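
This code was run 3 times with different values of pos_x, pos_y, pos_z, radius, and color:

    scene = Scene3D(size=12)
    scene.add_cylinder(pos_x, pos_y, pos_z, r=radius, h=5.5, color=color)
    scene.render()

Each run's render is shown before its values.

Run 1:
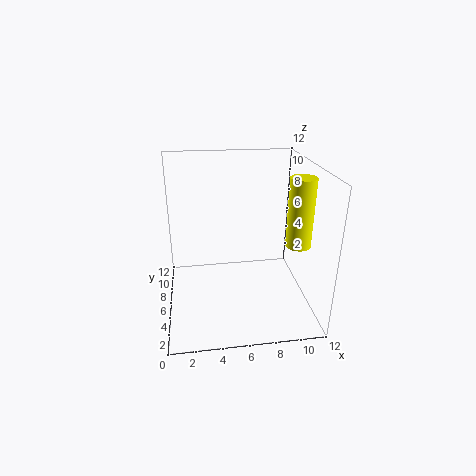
pos_x = 10.5, pos_y = 4, pos_z = 6, radius = 1, color = 'yellow'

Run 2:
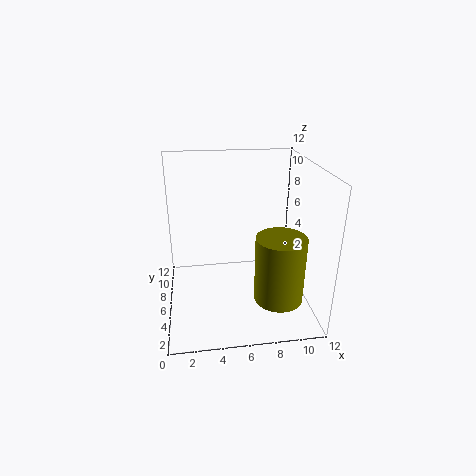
pos_x = 9, pos_y = 3.5, pos_z = 1.5, radius = 2, color = 'olive'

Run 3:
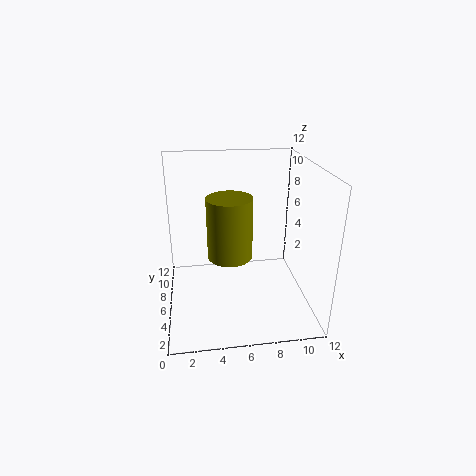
pos_x = 5.5, pos_y = 7.5, pos_z = 3.5, radius = 2, color = 'olive'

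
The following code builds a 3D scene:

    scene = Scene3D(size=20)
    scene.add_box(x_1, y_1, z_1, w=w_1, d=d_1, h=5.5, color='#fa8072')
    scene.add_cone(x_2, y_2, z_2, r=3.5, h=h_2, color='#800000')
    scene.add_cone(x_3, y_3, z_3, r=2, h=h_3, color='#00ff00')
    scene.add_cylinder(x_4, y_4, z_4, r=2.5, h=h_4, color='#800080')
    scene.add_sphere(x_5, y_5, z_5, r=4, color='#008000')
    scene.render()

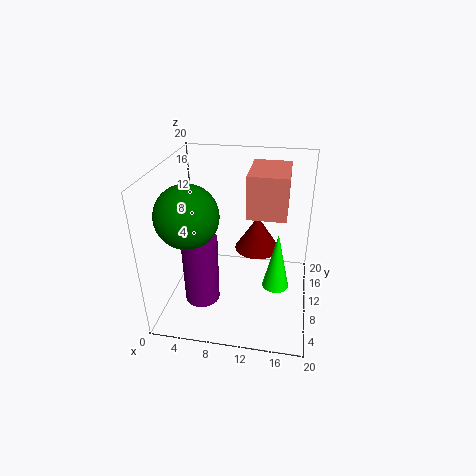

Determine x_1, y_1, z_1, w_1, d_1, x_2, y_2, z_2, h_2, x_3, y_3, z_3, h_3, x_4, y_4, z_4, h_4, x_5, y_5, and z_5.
x_1 = 11.5
y_1 = 7
z_1 = 14.5
w_1 = 5
d_1 = 7
x_2 = 12
y_2 = 16
z_2 = 5
h_2 = 5.5
x_3 = 15.5
y_3 = 12
z_3 = 1
h_3 = 9
x_4 = 5
y_4 = 8
z_4 = 0.5
h_4 = 10
x_5 = 4.5
y_5 = 5.5
z_5 = 15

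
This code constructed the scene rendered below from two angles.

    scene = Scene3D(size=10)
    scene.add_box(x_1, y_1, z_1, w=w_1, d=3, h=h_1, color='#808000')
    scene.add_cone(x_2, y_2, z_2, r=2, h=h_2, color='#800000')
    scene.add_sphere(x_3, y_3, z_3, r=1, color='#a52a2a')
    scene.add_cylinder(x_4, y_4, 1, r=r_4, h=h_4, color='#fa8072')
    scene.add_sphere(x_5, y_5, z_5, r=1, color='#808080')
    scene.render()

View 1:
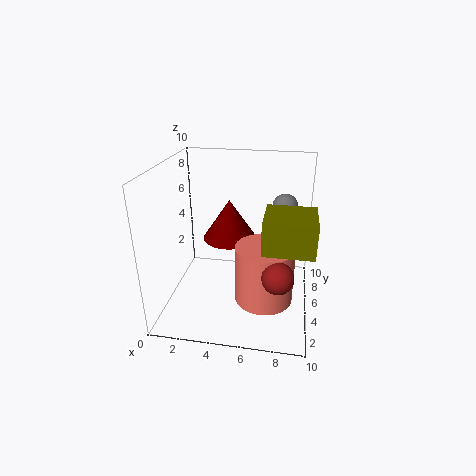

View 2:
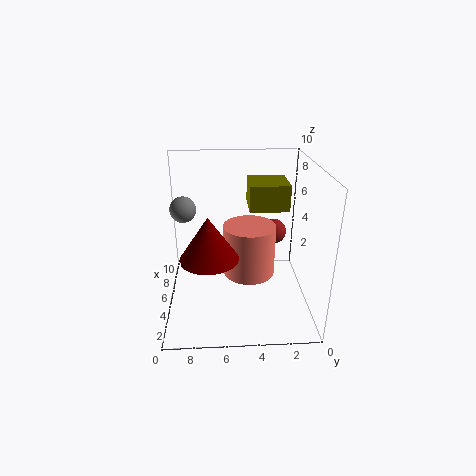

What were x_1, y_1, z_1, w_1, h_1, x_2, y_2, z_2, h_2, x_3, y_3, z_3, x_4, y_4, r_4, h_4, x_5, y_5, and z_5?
x_1 = 7, y_1 = 1, z_1 = 6, w_1 = 3, h_1 = 2, x_2 = 4, y_2 = 7, z_2 = 4, h_2 = 3, x_3 = 8, y_3 = 2, z_3 = 4, x_4 = 7, y_4 = 4, r_4 = 2, h_4 = 4, x_5 = 8, y_5 = 9, z_5 = 6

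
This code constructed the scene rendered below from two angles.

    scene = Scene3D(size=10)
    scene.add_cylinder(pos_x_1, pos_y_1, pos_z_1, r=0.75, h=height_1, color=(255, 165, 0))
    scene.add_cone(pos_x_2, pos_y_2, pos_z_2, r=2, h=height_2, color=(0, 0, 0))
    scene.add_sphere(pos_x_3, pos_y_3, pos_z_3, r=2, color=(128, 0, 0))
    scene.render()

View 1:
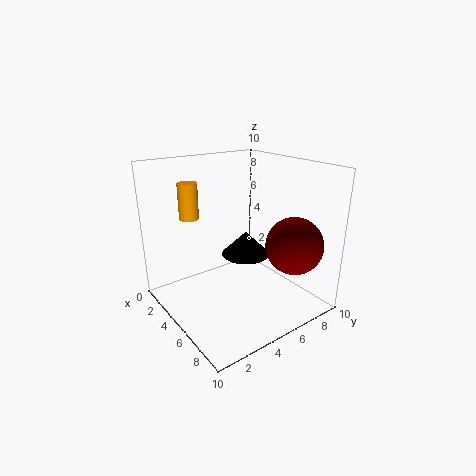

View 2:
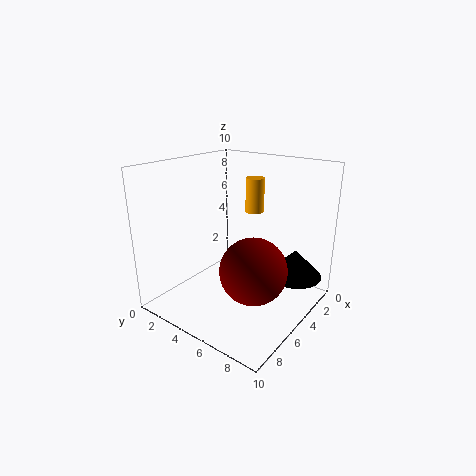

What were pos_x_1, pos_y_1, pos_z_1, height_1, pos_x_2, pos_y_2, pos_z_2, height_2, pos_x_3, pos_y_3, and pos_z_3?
pos_x_1 = 0.75; pos_y_1 = 3.5; pos_z_1 = 5.5; height_1 = 2.75; pos_x_2 = 2; pos_y_2 = 8; pos_z_2 = 1.75; height_2 = 2; pos_x_3 = 7.5; pos_y_3 = 8; pos_z_3 = 4.5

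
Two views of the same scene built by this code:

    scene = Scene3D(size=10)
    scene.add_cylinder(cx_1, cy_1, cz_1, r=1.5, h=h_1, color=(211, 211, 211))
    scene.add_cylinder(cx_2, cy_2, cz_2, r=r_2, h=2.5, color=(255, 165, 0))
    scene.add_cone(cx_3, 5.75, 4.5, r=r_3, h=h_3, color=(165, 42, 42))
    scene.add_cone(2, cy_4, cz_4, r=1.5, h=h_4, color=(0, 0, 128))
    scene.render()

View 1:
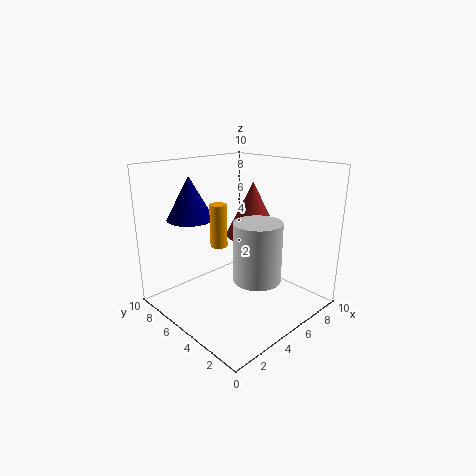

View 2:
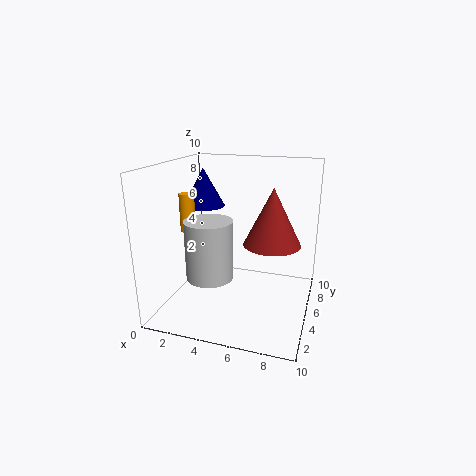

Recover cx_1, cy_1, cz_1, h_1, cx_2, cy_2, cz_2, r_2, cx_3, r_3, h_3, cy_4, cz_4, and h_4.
cx_1 = 4
cy_1 = 2.25
cz_1 = 3.25
h_1 = 3.75
cx_2 = 2
cy_2 = 3.5
cz_2 = 5.75
r_2 = 0.5
cx_3 = 7.25
r_3 = 2
h_3 = 4
cy_4 = 6.25
cz_4 = 6.75
h_4 = 2.75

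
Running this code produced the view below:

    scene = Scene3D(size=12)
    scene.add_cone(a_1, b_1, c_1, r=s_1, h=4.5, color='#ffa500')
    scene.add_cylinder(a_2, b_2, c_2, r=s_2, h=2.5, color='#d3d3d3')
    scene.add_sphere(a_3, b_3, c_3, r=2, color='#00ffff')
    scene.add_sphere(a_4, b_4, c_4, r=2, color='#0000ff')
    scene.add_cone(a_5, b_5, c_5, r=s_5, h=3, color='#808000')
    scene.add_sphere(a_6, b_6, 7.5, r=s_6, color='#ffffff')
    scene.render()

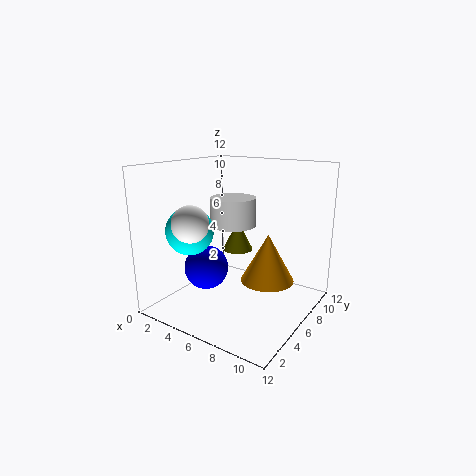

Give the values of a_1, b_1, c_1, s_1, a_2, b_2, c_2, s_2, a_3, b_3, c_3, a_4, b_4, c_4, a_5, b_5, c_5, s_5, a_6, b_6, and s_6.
a_1 = 7; b_1 = 9.5; c_1 = 1; s_1 = 2.5; a_2 = 4.5; b_2 = 7.5; c_2 = 6.5; s_2 = 2; a_3 = 2.5; b_3 = 4; c_3 = 6.5; a_4 = 2.5; b_4 = 6; c_4 = 2.5; a_5 = 3; b_5 = 10.5; c_5 = 3; s_5 = 1.5; a_6 = 3.5; b_6 = 3; s_6 = 1.5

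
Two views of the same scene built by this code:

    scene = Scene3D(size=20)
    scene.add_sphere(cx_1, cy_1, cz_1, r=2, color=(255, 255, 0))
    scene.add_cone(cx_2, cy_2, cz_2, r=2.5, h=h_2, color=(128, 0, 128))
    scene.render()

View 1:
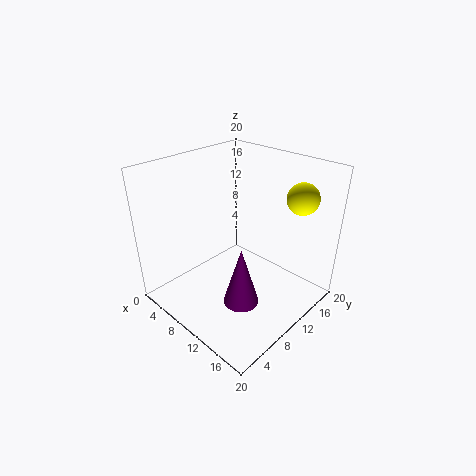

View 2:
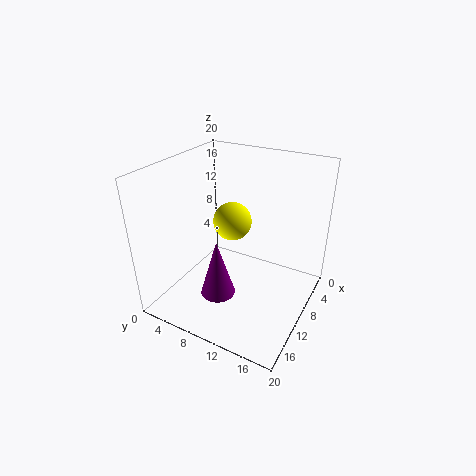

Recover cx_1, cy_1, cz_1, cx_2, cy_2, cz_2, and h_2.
cx_1 = 17.5, cy_1 = 13.5, cz_1 = 17, cx_2 = 12.5, cy_2 = 8, cz_2 = 1.5, h_2 = 8.5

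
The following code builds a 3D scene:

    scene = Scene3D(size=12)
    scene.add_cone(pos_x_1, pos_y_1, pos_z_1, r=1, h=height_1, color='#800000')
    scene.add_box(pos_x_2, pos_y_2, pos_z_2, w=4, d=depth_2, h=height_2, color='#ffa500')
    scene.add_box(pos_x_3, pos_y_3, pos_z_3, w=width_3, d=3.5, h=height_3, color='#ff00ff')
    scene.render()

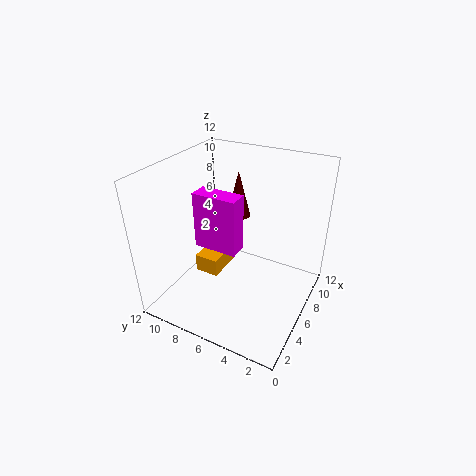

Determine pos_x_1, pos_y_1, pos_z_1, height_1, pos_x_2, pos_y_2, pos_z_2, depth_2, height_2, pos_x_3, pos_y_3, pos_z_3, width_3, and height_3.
pos_x_1 = 8
pos_y_1 = 7
pos_z_1 = 7
height_1 = 4
pos_x_2 = 4
pos_y_2 = 7
pos_z_2 = 3
depth_2 = 2
height_2 = 1.5
pos_x_3 = 3.5
pos_y_3 = 5
pos_z_3 = 6
width_3 = 1.5
height_3 = 4.5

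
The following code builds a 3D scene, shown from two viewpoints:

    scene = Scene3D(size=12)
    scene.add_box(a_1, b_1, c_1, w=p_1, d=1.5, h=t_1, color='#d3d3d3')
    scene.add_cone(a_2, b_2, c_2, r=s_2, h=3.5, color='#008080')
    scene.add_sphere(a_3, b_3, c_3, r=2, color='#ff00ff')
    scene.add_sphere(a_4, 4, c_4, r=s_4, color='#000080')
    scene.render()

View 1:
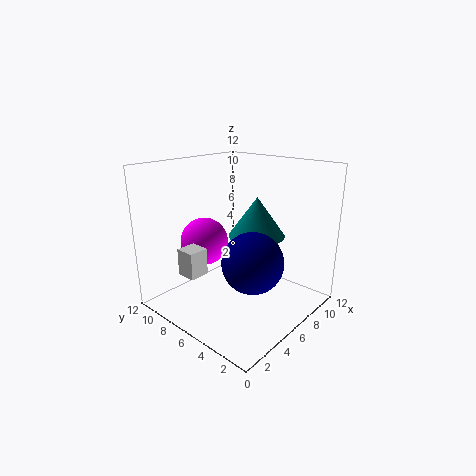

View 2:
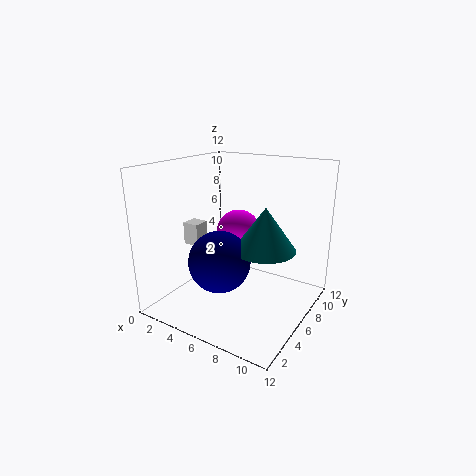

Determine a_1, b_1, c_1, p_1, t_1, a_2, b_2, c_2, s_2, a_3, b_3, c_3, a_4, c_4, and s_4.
a_1 = 0.5
b_1 = 5.5
c_1 = 4.5
p_1 = 1.5
t_1 = 2
a_2 = 8.5
b_2 = 6
c_2 = 5.5
s_2 = 2.5
a_3 = 4.5
b_3 = 8.5
c_3 = 5.5
a_4 = 5.5
c_4 = 4.5
s_4 = 2.5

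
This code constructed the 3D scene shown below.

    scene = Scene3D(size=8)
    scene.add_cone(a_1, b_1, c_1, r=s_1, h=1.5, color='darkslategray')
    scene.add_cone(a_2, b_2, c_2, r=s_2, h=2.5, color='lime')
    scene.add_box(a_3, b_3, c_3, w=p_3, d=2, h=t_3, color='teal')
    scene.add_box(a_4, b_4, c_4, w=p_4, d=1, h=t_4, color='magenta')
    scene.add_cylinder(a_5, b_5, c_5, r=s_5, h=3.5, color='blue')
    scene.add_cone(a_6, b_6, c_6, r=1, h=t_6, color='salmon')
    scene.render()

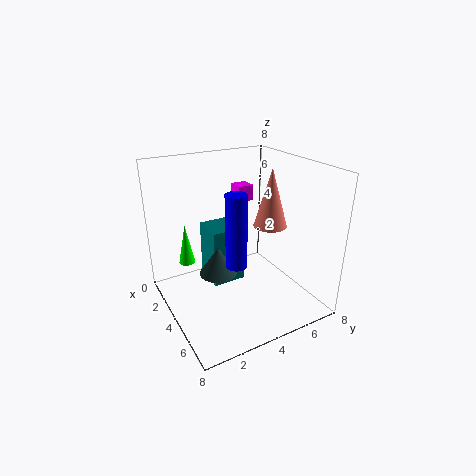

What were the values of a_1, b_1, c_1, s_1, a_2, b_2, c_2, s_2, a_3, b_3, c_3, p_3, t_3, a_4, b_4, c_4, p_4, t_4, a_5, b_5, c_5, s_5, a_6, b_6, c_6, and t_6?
a_1 = 4.5; b_1 = 2.5; c_1 = 2.5; s_1 = 1; a_2 = 1; b_2 = 2; c_2 = 1.5; s_2 = 0.5; a_3 = 1; b_3 = 3; c_3 = 0.5; p_3 = 2; t_3 = 3.5; a_4 = 0.5; b_4 = 5.5; c_4 = 5; p_4 = 1; t_4 = 1; a_5 = 6.5; b_5 = 2.5; c_5 = 4; s_5 = 0.5; a_6 = 3.5; b_6 = 6.5; c_6 = 4; t_6 = 3.5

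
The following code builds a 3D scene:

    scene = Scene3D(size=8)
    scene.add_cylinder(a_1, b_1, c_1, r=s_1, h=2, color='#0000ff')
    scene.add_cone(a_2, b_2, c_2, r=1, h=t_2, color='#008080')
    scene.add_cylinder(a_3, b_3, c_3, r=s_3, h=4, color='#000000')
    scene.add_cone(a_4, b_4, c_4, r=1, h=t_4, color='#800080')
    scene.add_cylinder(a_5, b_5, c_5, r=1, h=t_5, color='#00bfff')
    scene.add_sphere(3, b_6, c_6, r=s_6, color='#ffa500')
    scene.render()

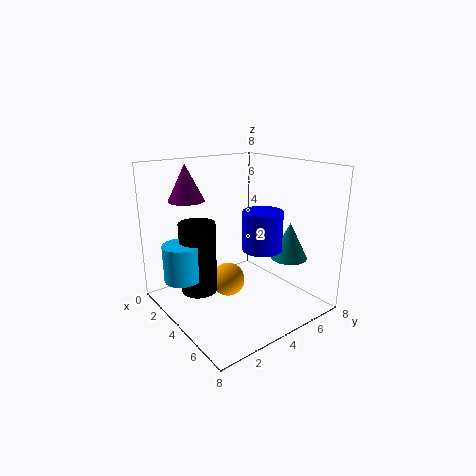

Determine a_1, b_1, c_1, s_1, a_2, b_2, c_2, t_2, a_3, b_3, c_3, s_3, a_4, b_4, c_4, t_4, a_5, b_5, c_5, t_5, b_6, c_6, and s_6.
a_1 = 6
b_1 = 4
c_1 = 4
s_1 = 1
a_2 = 6
b_2 = 6
c_2 = 3
t_2 = 2
a_3 = 3
b_3 = 2
c_3 = 1
s_3 = 1
a_4 = 2
b_4 = 2
c_4 = 6
t_4 = 2
a_5 = 3
b_5 = 1
c_5 = 2
t_5 = 2
b_6 = 4
c_6 = 1
s_6 = 1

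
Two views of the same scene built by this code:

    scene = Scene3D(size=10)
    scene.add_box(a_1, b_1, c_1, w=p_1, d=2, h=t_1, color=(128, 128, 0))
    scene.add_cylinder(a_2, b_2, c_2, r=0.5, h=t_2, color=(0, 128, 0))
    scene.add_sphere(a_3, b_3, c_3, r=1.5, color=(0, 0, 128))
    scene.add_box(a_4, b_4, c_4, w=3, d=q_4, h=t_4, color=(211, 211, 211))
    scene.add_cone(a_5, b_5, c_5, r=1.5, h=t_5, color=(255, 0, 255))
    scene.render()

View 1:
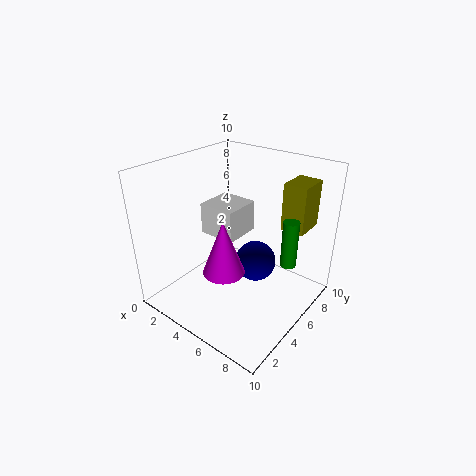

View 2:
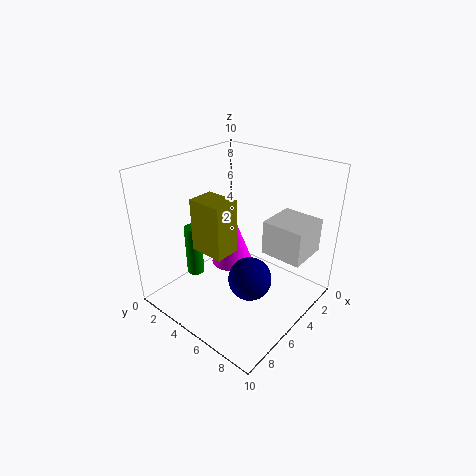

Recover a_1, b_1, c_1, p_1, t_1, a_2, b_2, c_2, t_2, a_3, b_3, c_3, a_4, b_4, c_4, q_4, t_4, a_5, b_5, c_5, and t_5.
a_1 = 8; b_1 = 5.5; c_1 = 6.5; p_1 = 1.5; t_1 = 3; a_2 = 9; b_2 = 5; c_2 = 4.5; t_2 = 3; a_3 = 5.5; b_3 = 6.5; c_3 = 2.5; a_4 = 0.5; b_4 = 6; c_4 = 3.5; q_4 = 3; t_4 = 2.5; a_5 = 4.5; b_5 = 4; c_5 = 2.5; t_5 = 4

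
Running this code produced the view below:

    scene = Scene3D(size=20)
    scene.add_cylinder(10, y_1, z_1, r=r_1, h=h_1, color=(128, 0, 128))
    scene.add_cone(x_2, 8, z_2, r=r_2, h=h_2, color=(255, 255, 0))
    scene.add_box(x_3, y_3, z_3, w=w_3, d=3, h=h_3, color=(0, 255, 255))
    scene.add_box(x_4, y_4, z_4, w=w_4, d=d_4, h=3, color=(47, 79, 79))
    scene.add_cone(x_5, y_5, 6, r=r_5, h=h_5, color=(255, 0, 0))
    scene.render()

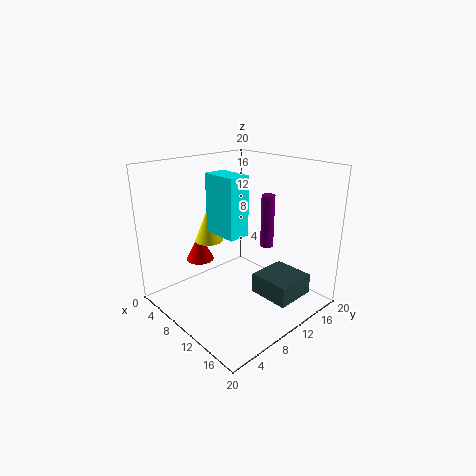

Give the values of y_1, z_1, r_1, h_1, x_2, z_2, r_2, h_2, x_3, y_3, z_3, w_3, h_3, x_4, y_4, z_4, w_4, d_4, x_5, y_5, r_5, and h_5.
y_1 = 16, z_1 = 7, r_1 = 1, h_1 = 8, x_2 = 6, z_2 = 9, r_2 = 2, h_2 = 5, x_3 = 7, y_3 = 7, z_3 = 11, w_3 = 5, h_3 = 8, x_4 = 11, y_4 = 12, z_4 = 1, w_4 = 6, d_4 = 6, x_5 = 5, y_5 = 7, r_5 = 2, h_5 = 4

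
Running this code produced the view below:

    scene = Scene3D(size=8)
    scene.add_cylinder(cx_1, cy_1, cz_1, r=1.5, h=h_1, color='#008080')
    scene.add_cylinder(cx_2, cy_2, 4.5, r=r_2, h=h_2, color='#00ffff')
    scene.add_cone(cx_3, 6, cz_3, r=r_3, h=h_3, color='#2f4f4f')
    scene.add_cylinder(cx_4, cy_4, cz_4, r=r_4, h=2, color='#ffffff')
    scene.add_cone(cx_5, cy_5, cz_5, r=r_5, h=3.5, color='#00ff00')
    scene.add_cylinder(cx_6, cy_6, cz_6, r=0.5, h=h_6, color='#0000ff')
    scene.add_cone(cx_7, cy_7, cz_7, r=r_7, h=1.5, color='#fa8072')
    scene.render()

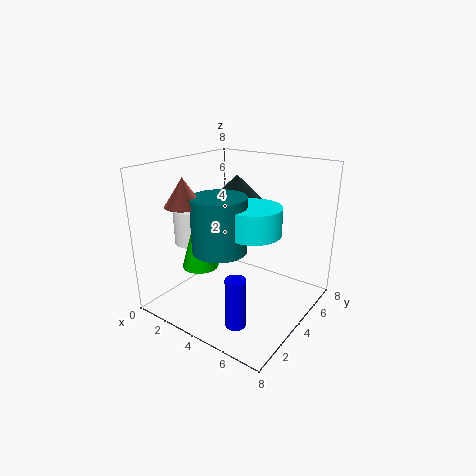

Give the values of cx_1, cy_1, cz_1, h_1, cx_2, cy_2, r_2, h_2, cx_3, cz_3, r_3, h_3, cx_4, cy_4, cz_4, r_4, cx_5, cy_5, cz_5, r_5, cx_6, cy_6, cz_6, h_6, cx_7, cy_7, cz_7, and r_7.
cx_1 = 3.5; cy_1 = 3; cz_1 = 3.5; h_1 = 3; cx_2 = 5; cy_2 = 4; r_2 = 1.5; h_2 = 1.5; cx_3 = 2.5; cz_3 = 5.5; r_3 = 1.5; h_3 = 1.5; cx_4 = 1.5; cy_4 = 3; cz_4 = 3.5; r_4 = 1; cx_5 = 2.5; cy_5 = 2.5; cz_5 = 2.5; r_5 = 1; cx_6 = 6; cy_6 = 1; cz_6 = 1; h_6 = 2.5; cx_7 = 2; cy_7 = 2; cz_7 = 6; r_7 = 1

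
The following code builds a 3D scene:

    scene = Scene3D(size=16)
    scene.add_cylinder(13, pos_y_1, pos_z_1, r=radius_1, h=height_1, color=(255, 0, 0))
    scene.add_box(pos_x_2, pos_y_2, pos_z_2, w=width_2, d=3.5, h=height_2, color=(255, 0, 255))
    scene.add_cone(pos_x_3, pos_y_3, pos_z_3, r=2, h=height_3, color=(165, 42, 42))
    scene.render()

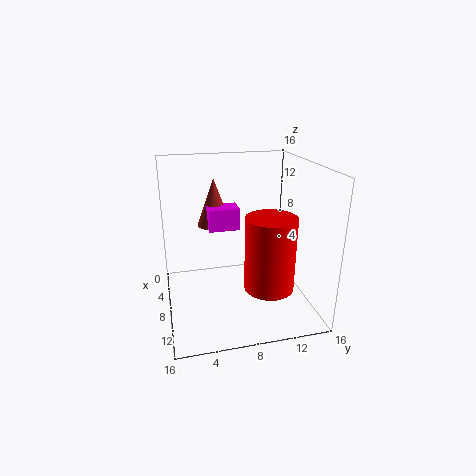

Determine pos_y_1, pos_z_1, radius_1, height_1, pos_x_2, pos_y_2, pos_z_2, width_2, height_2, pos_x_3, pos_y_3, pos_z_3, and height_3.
pos_y_1 = 10, pos_z_1 = 4.5, radius_1 = 2.5, height_1 = 7.5, pos_x_2 = 4.5, pos_y_2 = 5, pos_z_2 = 8.5, width_2 = 2.5, height_2 = 2.5, pos_x_3 = 4.5, pos_y_3 = 6, pos_z_3 = 8.5, height_3 = 5.5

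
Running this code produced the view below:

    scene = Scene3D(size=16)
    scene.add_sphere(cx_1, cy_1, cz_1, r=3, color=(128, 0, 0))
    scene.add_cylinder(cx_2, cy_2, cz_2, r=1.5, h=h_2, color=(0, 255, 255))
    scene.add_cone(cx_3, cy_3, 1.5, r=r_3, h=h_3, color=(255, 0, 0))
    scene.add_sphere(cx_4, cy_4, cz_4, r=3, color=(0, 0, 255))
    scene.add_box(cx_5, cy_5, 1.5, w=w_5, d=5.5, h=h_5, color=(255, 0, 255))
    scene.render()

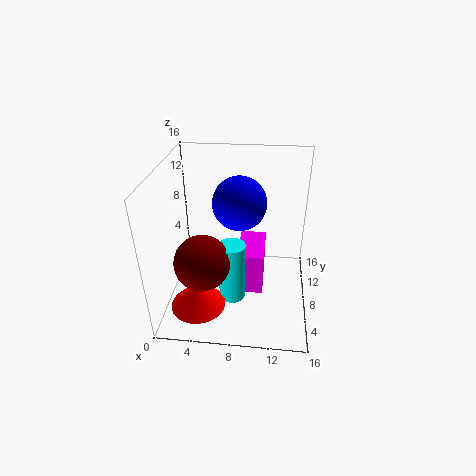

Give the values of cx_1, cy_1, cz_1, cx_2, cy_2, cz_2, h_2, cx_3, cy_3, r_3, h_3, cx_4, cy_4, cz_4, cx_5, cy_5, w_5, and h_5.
cx_1 = 4.5, cy_1 = 5, cz_1 = 6.5, cx_2 = 7.5, cy_2 = 6.5, cz_2 = 1, h_2 = 7, cx_3 = 4, cy_3 = 4, r_3 = 3, h_3 = 2.5, cx_4 = 8, cy_4 = 9.5, cz_4 = 11.5, cx_5 = 8, cy_5 = 6.5, w_5 = 3, h_5 = 5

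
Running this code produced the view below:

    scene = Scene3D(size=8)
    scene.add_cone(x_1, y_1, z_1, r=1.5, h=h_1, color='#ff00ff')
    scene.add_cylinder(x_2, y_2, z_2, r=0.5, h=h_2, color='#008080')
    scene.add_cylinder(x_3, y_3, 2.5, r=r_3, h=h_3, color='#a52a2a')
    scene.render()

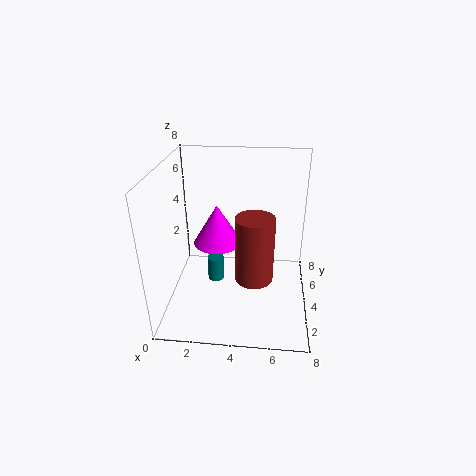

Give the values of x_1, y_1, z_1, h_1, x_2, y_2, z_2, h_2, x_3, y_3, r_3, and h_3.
x_1 = 2.5; y_1 = 6; z_1 = 2.5; h_1 = 2.5; x_2 = 2.5; y_2 = 5; z_2 = 0.5; h_2 = 1.5; x_3 = 5; y_3 = 2.5; r_3 = 1; h_3 = 3.5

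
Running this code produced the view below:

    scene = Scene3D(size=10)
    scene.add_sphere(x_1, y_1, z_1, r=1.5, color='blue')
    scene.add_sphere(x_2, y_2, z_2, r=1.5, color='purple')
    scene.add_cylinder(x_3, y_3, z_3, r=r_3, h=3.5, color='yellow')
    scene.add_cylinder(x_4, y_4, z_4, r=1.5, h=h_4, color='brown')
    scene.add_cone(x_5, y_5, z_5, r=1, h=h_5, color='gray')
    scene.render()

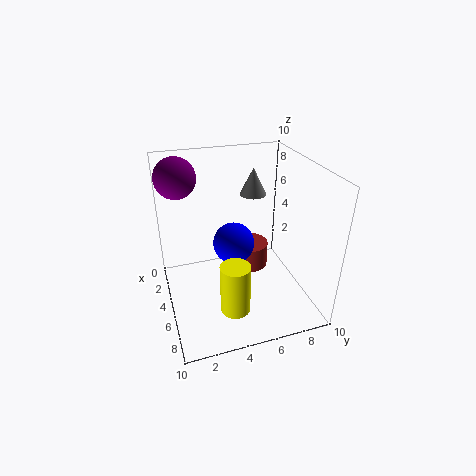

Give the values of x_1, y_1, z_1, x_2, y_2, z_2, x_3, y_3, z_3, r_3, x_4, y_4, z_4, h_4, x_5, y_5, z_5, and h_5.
x_1 = 4
y_1 = 5
z_1 = 4
x_2 = 1.5
y_2 = 1.5
z_2 = 8.5
x_3 = 7.5
y_3 = 4
z_3 = 1
r_3 = 1
x_4 = 2
y_4 = 7
z_4 = 0.5
h_4 = 2
x_5 = 2.5
y_5 = 7
z_5 = 7
h_5 = 2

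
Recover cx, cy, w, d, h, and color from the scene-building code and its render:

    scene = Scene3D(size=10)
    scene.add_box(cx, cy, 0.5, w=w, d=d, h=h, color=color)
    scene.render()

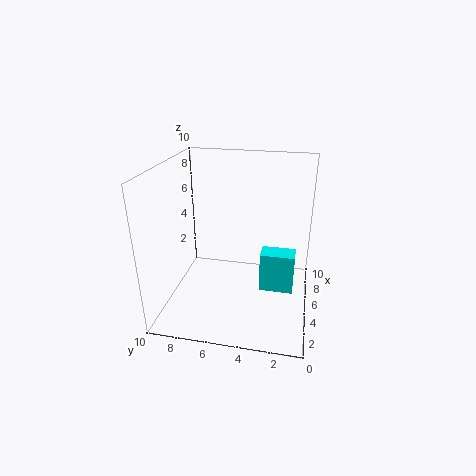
cx = 5.5, cy = 1, w = 1.5, d = 2.5, h = 3, color = 'cyan'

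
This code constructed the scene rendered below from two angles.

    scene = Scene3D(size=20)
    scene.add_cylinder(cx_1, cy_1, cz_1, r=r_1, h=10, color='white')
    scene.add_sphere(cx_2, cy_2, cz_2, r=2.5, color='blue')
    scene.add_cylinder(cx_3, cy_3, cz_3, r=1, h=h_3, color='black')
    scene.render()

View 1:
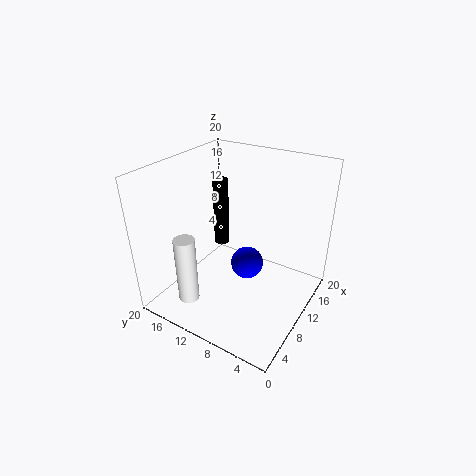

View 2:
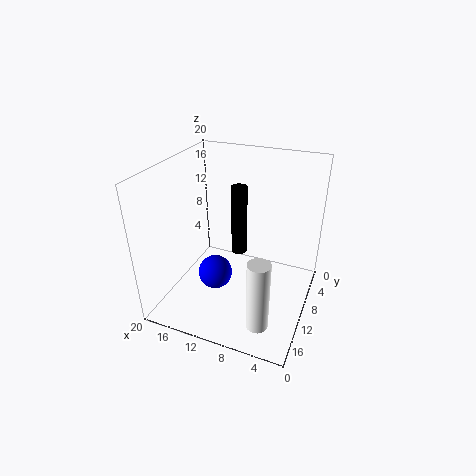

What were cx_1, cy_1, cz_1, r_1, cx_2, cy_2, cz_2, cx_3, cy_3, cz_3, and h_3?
cx_1 = 5; cy_1 = 15.5; cz_1 = 0.5; r_1 = 1.5; cx_2 = 13.5; cy_2 = 10.5; cz_2 = 3.5; cx_3 = 9; cy_3 = 12; cz_3 = 9.5; h_3 = 9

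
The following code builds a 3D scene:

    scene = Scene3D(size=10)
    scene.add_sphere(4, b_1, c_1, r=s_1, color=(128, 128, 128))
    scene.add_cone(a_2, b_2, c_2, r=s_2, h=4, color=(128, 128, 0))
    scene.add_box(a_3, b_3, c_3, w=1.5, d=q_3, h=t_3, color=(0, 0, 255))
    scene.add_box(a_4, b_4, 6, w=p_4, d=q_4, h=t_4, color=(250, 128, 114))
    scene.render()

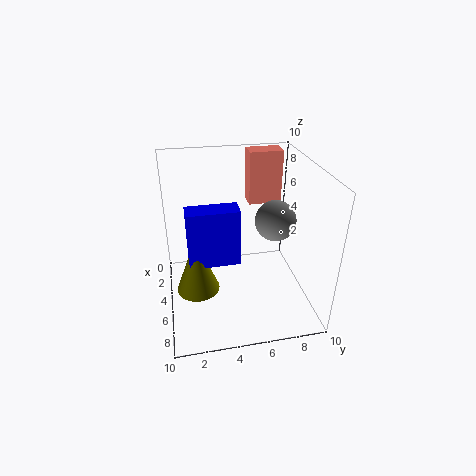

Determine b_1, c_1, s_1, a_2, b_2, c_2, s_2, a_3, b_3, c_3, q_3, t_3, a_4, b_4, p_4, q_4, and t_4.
b_1 = 8
c_1 = 5.5
s_1 = 1.5
a_2 = 5.5
b_2 = 2
c_2 = 1.5
s_2 = 1.5
a_3 = 4.5
b_3 = 1.5
c_3 = 3.5
q_3 = 3.5
t_3 = 4
a_4 = 0.5
b_4 = 6.5
p_4 = 1.5
q_4 = 2.5
t_4 = 4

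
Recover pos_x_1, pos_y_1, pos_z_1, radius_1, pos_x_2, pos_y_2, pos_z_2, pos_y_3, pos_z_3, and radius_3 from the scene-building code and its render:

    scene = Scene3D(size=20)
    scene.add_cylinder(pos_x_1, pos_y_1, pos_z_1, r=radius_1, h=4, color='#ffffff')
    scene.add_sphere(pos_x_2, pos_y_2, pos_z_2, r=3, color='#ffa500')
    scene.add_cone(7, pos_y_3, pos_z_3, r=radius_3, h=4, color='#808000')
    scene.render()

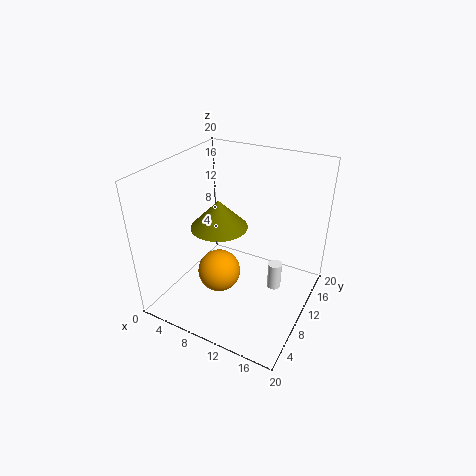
pos_x_1 = 15, pos_y_1 = 12, pos_z_1 = 2, radius_1 = 1, pos_x_2 = 8, pos_y_2 = 8, pos_z_2 = 5, pos_y_3 = 10, pos_z_3 = 11, radius_3 = 4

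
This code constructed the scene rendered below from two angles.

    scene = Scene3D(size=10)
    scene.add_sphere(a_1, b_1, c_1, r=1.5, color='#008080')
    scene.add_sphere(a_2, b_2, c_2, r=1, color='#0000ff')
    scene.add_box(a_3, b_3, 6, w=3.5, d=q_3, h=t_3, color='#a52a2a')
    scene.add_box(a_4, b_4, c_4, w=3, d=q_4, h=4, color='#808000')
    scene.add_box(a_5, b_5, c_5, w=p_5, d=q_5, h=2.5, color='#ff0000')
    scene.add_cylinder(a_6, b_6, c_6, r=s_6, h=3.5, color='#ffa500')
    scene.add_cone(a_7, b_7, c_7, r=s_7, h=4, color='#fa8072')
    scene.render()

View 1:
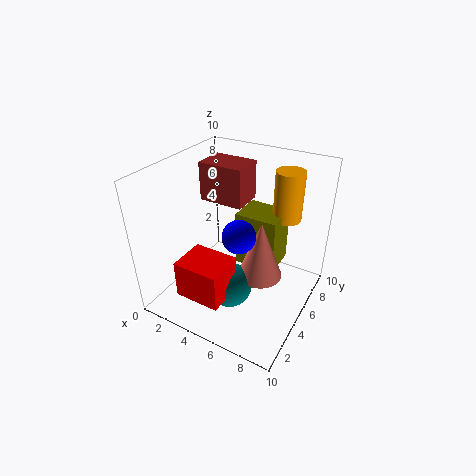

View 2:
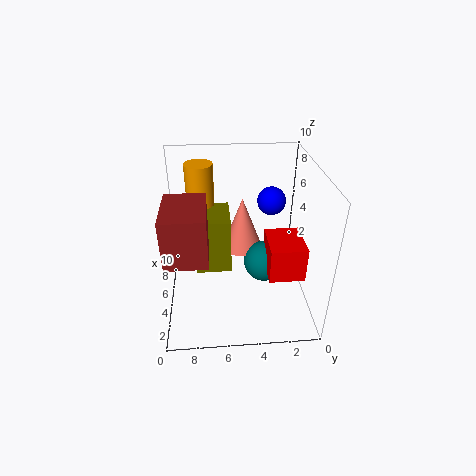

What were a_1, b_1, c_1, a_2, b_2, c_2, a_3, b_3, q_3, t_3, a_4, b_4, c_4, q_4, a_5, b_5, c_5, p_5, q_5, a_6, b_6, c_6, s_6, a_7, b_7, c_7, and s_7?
a_1 = 5.5
b_1 = 3
c_1 = 2.5
a_2 = 6.5
b_2 = 2.5
c_2 = 7
a_3 = 0.5
b_3 = 7
q_3 = 2.5
t_3 = 3
a_4 = 4.5
b_4 = 5.5
c_4 = 2.5
q_4 = 2.5
a_5 = 3
b_5 = 0.5
c_5 = 2.5
p_5 = 3
q_5 = 2.5
a_6 = 7.5
b_6 = 7.5
c_6 = 6
s_6 = 1
a_7 = 7
b_7 = 4.5
c_7 = 3
s_7 = 1.5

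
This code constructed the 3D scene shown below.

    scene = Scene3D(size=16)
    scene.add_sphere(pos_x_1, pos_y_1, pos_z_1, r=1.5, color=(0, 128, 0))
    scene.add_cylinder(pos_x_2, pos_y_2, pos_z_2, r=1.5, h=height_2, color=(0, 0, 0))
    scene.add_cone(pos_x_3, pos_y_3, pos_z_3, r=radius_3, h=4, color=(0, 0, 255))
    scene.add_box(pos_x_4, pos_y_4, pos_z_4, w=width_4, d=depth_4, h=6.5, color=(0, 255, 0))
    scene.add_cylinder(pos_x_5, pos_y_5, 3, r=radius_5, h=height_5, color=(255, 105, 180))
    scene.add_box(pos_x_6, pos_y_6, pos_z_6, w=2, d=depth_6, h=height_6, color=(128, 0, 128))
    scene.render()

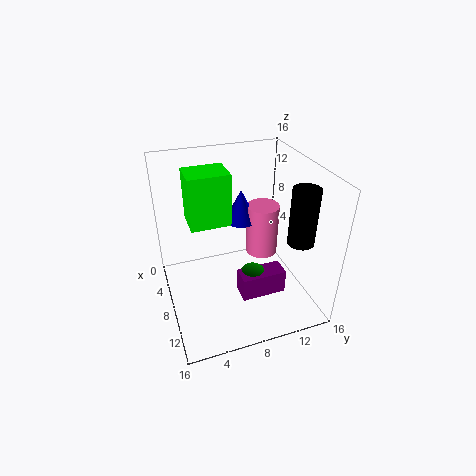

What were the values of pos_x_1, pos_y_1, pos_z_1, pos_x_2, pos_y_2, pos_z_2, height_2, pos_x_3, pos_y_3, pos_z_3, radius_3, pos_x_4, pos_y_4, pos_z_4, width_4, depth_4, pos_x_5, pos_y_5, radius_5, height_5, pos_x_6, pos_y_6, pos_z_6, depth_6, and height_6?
pos_x_1 = 12.5
pos_y_1 = 8
pos_z_1 = 6
pos_x_2 = 10.5
pos_y_2 = 14.5
pos_z_2 = 7.5
height_2 = 6.5
pos_x_3 = 3.5
pos_y_3 = 10
pos_z_3 = 7.5
radius_3 = 2
pos_x_4 = 0.5
pos_y_4 = 3.5
pos_z_4 = 7.5
width_4 = 4
depth_4 = 5
pos_x_5 = 4.5
pos_y_5 = 12.5
radius_5 = 2
height_5 = 6.5
pos_x_6 = 12
pos_y_6 = 6.5
pos_z_6 = 4.5
depth_6 = 4.5
height_6 = 2.5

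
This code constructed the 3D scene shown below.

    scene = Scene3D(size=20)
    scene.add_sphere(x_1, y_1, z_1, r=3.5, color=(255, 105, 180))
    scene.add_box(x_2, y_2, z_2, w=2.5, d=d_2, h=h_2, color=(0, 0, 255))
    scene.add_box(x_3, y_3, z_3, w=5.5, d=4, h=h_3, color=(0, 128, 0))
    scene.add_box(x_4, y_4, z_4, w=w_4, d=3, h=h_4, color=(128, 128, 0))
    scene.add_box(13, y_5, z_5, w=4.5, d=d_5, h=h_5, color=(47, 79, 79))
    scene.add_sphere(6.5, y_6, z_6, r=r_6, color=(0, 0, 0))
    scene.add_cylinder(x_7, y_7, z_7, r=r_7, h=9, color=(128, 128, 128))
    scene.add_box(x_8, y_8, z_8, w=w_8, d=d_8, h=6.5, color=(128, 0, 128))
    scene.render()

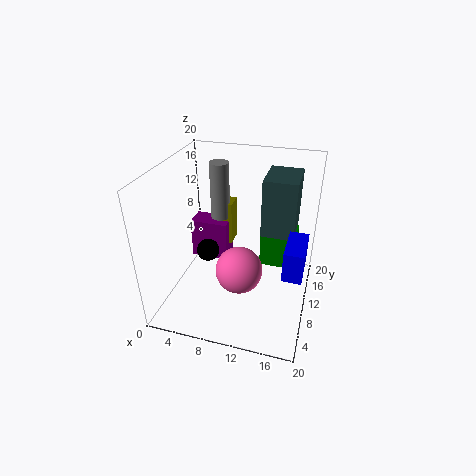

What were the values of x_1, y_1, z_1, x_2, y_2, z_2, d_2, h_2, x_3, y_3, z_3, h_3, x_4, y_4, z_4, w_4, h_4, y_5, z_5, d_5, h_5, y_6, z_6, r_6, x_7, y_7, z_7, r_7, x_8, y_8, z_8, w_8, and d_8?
x_1 = 10
y_1 = 10.5
z_1 = 4
x_2 = 17
y_2 = 5
z_2 = 8
d_2 = 5.5
h_2 = 4
x_3 = 12
y_3 = 15.5
z_3 = 2
h_3 = 6
x_4 = 4
y_4 = 16.5
z_4 = 4.5
w_4 = 3
h_4 = 7
y_5 = 10.5
z_5 = 10.5
d_5 = 6
h_5 = 8
y_6 = 7.5
z_6 = 9
r_6 = 1.5
x_7 = 5
y_7 = 17
z_7 = 9
r_7 = 1.5
x_8 = 0.5
y_8 = 15
z_8 = 2
w_8 = 6
d_8 = 3.5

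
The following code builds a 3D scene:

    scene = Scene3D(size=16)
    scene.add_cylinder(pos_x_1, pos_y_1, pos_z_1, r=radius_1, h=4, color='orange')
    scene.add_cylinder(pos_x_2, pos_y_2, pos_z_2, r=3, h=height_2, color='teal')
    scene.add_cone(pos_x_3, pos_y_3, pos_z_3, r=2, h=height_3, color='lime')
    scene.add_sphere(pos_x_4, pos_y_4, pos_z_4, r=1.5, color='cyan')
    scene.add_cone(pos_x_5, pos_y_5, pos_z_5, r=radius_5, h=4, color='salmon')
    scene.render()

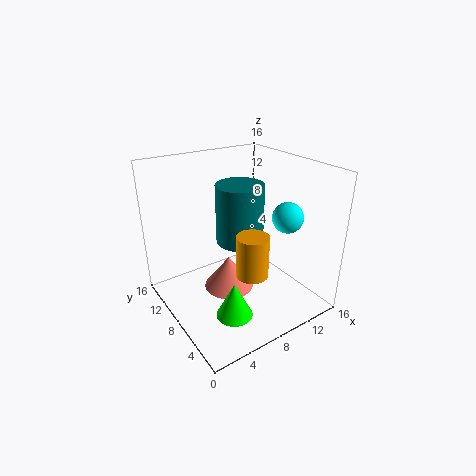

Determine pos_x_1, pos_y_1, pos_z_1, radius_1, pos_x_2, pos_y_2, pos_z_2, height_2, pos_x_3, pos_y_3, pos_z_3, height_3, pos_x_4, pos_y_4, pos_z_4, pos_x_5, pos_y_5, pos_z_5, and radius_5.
pos_x_1 = 5.5
pos_y_1 = 2
pos_z_1 = 7.5
radius_1 = 1.5
pos_x_2 = 11
pos_y_2 = 12
pos_z_2 = 5
height_2 = 7.5
pos_x_3 = 5.5
pos_y_3 = 5
pos_z_3 = 0.5
height_3 = 4
pos_x_4 = 10
pos_y_4 = 2.5
pos_z_4 = 12
pos_x_5 = 8
pos_y_5 = 10
pos_z_5 = 0.5
radius_5 = 3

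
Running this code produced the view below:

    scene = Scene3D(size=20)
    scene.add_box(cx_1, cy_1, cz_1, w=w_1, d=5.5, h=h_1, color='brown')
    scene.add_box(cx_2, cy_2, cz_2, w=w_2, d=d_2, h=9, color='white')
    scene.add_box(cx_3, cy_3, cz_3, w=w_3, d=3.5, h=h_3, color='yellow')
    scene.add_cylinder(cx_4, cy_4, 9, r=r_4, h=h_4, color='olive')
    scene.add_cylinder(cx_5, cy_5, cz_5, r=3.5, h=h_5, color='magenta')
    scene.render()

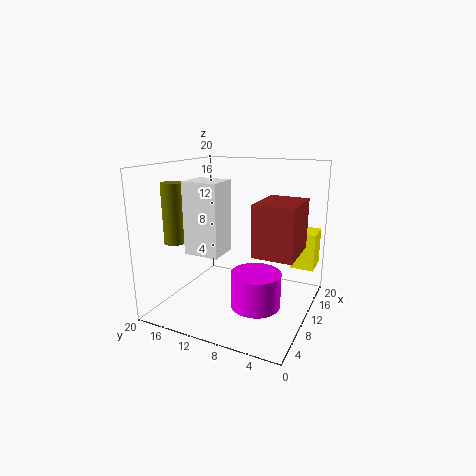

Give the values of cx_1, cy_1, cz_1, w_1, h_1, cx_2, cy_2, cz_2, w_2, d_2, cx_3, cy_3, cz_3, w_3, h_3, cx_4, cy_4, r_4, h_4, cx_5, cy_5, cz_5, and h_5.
cx_1 = 7.5, cy_1 = 1.5, cz_1 = 8.5, w_1 = 7, h_1 = 7, cx_2 = 3, cy_2 = 9.5, cz_2 = 9.5, w_2 = 4, d_2 = 4.5, cx_3 = 15.5, cy_3 = 0.5, cz_3 = 4.5, w_3 = 4, h_3 = 5.5, cx_4 = 7, cy_4 = 18.5, r_4 = 1.5, h_4 = 8.5, cx_5 = 9.5, cy_5 = 7, cz_5 = 0.5, h_5 = 5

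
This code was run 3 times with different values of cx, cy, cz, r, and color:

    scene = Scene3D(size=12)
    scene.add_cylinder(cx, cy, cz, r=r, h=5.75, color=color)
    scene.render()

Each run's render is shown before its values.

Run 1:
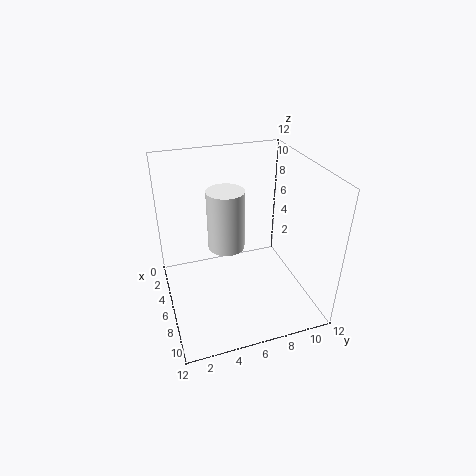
cx = 2.5
cy = 6
cz = 3
r = 1.75
color = 'white'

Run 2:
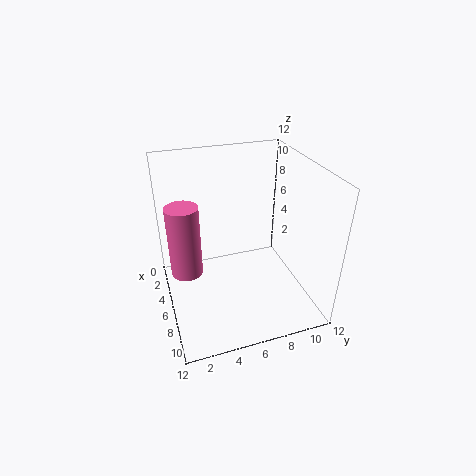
cx = 6.5
cy = 1.5
cz = 4
r = 1.25
color = 'hotpink'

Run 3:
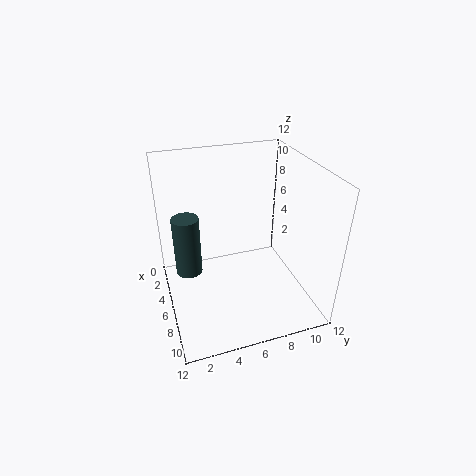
cx = 2.25
cy = 2.25
cz = 0.75
r = 1.25
color = 'darkslategray'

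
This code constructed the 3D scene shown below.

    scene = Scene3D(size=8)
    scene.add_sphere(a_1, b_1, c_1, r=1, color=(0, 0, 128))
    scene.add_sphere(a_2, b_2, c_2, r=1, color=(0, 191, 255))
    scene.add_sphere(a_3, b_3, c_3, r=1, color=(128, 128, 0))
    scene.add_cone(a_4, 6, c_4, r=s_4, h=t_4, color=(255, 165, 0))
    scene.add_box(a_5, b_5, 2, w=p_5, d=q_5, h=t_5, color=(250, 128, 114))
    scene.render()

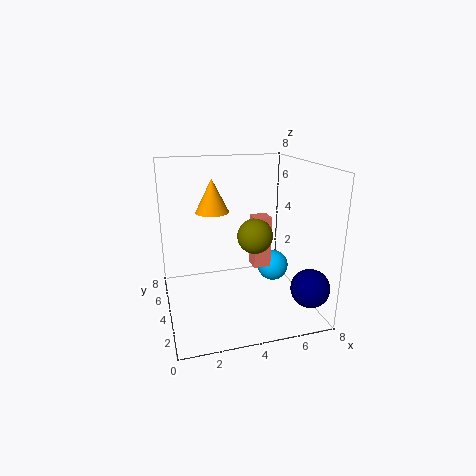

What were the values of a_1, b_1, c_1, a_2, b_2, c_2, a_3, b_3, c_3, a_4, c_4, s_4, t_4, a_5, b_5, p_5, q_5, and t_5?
a_1 = 7; b_1 = 1; c_1 = 2; a_2 = 7; b_2 = 6; c_2 = 1; a_3 = 5; b_3 = 4; c_3 = 4; a_4 = 3; c_4 = 5; s_4 = 1; t_4 = 2; a_5 = 5; b_5 = 4; p_5 = 1; q_5 = 1; t_5 = 3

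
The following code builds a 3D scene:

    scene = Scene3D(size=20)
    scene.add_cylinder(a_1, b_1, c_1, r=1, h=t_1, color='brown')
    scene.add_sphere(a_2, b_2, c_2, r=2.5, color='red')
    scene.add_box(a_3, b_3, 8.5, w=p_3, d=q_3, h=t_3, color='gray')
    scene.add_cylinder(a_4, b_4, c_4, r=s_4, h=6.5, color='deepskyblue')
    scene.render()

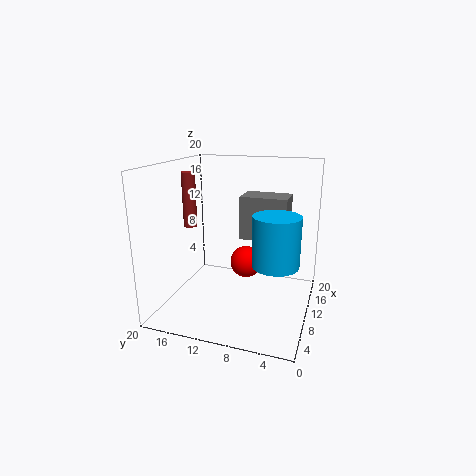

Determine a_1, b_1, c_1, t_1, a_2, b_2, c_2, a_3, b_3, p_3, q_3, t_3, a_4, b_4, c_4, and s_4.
a_1 = 11.5
b_1 = 18
c_1 = 10.5
t_1 = 8
a_2 = 15.5
b_2 = 10.5
c_2 = 4
a_3 = 13.5
b_3 = 4
p_3 = 4.5
q_3 = 7
t_3 = 6.5
a_4 = 7
b_4 = 4
c_4 = 8
s_4 = 3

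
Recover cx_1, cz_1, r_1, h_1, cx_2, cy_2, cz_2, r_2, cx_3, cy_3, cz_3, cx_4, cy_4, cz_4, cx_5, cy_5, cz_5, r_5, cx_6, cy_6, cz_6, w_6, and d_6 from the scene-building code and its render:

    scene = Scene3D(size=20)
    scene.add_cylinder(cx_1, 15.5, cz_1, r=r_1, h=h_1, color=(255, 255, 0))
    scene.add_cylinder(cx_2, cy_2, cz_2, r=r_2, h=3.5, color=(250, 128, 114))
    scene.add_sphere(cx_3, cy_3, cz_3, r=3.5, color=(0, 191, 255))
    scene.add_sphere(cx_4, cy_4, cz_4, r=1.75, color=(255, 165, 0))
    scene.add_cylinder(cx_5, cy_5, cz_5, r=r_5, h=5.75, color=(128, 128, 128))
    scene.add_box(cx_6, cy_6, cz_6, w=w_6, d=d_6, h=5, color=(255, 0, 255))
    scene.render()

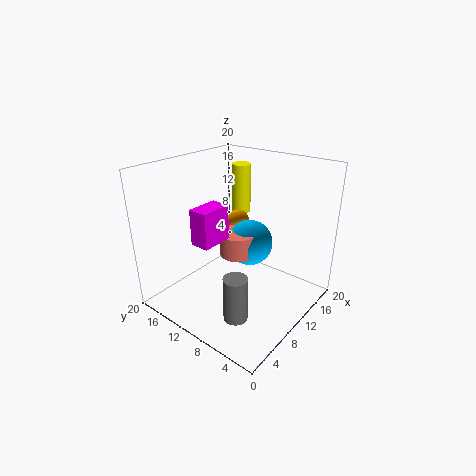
cx_1 = 17.75, cz_1 = 10.25, r_1 = 1.5, h_1 = 7.75, cx_2 = 12.5, cy_2 = 12, cz_2 = 5.75, r_2 = 2.75, cx_3 = 14.5, cy_3 = 11.25, cz_3 = 7, cx_4 = 16, cy_4 = 14.75, cz_4 = 9.25, cx_5 = 3.25, cy_5 = 5, cz_5 = 3.25, r_5 = 1.5, cx_6 = 5, cy_6 = 11.25, cz_6 = 9.75, w_6 = 4.5, d_6 = 2.75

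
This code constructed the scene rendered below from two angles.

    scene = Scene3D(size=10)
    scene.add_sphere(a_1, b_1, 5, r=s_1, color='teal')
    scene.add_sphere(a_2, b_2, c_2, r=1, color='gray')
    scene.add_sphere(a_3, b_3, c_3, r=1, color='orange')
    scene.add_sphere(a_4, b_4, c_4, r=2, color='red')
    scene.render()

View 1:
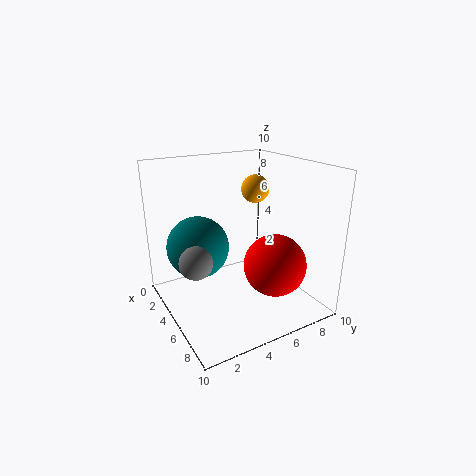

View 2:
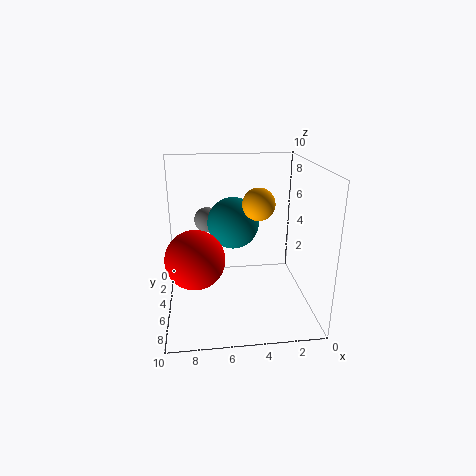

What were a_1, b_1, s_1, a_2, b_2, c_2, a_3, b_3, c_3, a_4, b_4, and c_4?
a_1 = 5, b_1 = 2, s_1 = 2, a_2 = 7, b_2 = 1, c_2 = 5, a_3 = 4, b_3 = 7, c_3 = 8, a_4 = 8, b_4 = 6, c_4 = 4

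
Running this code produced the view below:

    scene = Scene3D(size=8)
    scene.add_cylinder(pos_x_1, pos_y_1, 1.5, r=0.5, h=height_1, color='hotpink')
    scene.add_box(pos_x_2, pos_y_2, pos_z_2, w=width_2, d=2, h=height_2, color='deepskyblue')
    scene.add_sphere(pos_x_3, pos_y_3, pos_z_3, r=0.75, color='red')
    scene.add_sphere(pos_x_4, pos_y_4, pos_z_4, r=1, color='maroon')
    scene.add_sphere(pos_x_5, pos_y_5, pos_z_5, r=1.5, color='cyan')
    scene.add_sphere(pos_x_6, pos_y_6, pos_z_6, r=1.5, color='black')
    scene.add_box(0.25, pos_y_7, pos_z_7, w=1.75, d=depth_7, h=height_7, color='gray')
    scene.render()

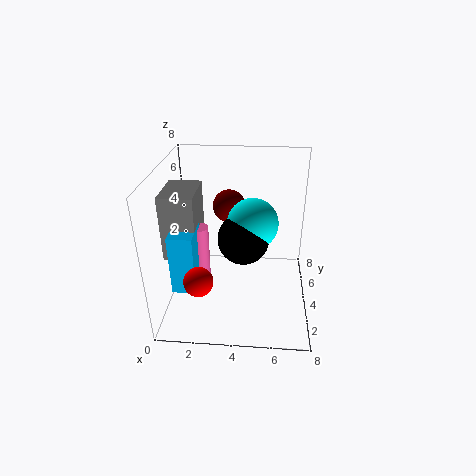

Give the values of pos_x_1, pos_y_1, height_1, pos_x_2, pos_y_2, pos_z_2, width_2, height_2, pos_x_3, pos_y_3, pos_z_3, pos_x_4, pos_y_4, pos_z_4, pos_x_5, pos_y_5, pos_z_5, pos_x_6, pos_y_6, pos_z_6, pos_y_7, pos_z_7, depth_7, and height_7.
pos_x_1 = 2; pos_y_1 = 3.25; height_1 = 3.5; pos_x_2 = 0.75; pos_y_2 = 1.5; pos_z_2 = 2; width_2 = 1.25; height_2 = 3.25; pos_x_3 = 2.25; pos_y_3 = 1.25; pos_z_3 = 3; pos_x_4 = 3.25; pos_y_4 = 6.5; pos_z_4 = 4.75; pos_x_5 = 4.75; pos_y_5 = 5.25; pos_z_5 = 4.25; pos_x_6 = 4.25; pos_y_6 = 4.75; pos_z_6 = 3.5; pos_y_7 = 2.25; pos_z_7 = 3.5; depth_7 = 2.5; height_7 = 3.5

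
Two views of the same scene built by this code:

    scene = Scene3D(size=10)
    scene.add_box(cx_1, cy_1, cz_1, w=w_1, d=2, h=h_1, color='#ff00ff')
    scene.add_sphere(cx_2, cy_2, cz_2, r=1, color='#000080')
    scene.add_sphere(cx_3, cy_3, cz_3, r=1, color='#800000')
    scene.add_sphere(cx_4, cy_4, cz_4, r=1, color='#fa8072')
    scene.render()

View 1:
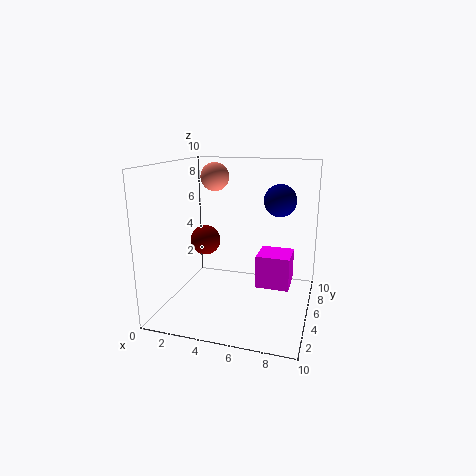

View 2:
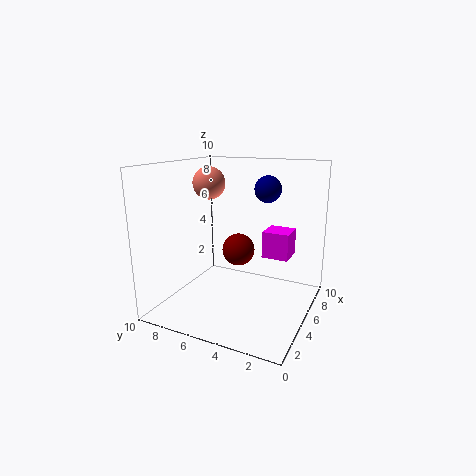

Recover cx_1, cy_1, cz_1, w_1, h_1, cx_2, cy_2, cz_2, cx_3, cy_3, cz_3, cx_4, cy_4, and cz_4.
cx_1 = 7, cy_1 = 2, cz_1 = 3, w_1 = 2, h_1 = 2, cx_2 = 8, cy_2 = 4, cz_2 = 8, cx_3 = 3, cy_3 = 4, cz_3 = 5, cx_4 = 3, cy_4 = 6, cz_4 = 9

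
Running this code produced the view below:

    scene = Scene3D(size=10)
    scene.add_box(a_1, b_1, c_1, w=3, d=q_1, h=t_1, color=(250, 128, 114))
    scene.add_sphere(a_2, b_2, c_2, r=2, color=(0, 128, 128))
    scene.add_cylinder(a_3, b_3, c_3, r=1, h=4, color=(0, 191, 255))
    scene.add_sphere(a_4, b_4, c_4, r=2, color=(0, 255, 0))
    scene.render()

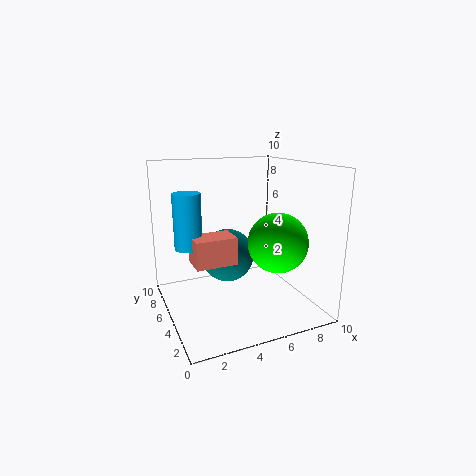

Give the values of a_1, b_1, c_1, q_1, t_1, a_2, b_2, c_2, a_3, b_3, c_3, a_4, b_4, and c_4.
a_1 = 2; b_1 = 5; c_1 = 3; q_1 = 2; t_1 = 2; a_2 = 5; b_2 = 7; c_2 = 3; a_3 = 2; b_3 = 7; c_3 = 4; a_4 = 7; b_4 = 3; c_4 = 5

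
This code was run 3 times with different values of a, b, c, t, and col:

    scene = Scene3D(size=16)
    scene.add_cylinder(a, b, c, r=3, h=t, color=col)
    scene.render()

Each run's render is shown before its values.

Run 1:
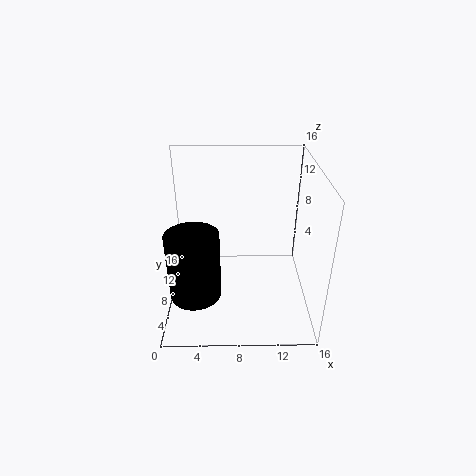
a = 3
b = 7
c = 1
t = 8
col = 'black'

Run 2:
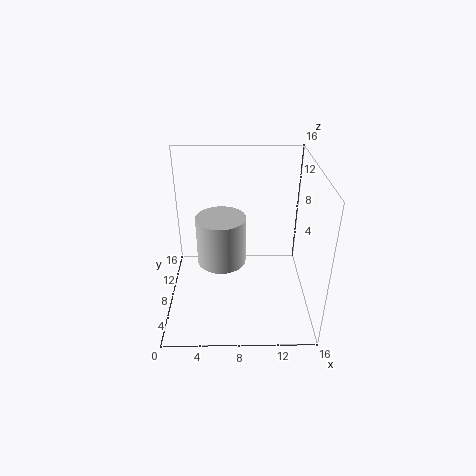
a = 6
b = 11
c = 3
t = 6
col = 'lightgray'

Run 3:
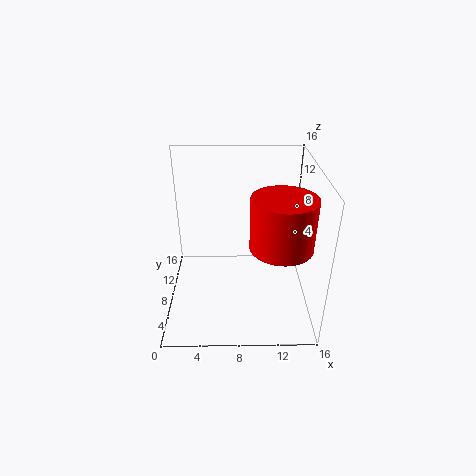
a = 12
b = 3
c = 10
t = 5
col = 'red'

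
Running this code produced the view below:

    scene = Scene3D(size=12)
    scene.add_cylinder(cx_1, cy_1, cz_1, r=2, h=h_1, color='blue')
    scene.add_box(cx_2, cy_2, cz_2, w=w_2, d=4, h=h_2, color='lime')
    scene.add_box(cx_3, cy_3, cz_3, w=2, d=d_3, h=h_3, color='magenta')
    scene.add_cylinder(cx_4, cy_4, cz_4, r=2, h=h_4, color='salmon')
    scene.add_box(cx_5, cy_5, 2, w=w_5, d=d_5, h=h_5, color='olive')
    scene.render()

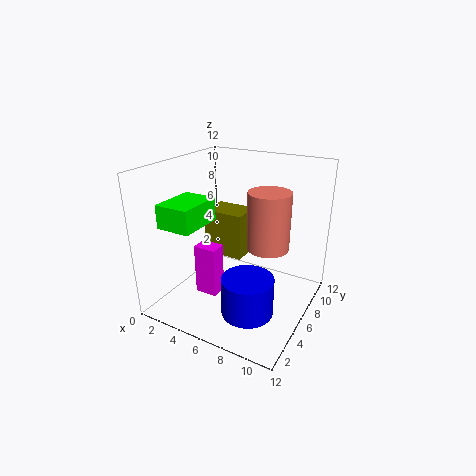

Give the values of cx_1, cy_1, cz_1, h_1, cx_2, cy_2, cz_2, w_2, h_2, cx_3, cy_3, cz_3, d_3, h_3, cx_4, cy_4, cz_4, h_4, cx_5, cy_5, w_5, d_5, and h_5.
cx_1 = 8.5
cy_1 = 3
cz_1 = 1.5
h_1 = 3
cx_2 = 0.5
cy_2 = 2.5
cz_2 = 7
w_2 = 3
h_2 = 2
cx_3 = 2.5
cy_3 = 4.5
cz_3 = 0.5
d_3 = 1.5
h_3 = 4.5
cx_4 = 7
cy_4 = 10
cz_4 = 3.5
h_4 = 5.5
cx_5 = 0.5
cy_5 = 9
w_5 = 4
d_5 = 3
h_5 = 4.5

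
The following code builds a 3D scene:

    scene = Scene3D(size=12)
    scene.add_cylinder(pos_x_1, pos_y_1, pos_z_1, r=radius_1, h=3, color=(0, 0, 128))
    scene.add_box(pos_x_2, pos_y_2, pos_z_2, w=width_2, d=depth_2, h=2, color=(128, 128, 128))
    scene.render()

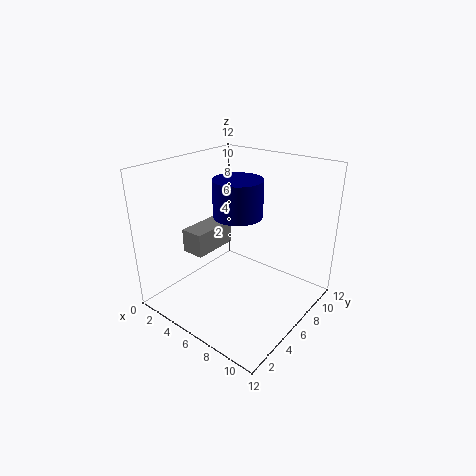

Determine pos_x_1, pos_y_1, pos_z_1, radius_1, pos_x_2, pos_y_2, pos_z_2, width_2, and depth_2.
pos_x_1 = 6, pos_y_1 = 6, pos_z_1 = 8, radius_1 = 2, pos_x_2 = 2, pos_y_2 = 3.5, pos_z_2 = 4.5, width_2 = 2, depth_2 = 4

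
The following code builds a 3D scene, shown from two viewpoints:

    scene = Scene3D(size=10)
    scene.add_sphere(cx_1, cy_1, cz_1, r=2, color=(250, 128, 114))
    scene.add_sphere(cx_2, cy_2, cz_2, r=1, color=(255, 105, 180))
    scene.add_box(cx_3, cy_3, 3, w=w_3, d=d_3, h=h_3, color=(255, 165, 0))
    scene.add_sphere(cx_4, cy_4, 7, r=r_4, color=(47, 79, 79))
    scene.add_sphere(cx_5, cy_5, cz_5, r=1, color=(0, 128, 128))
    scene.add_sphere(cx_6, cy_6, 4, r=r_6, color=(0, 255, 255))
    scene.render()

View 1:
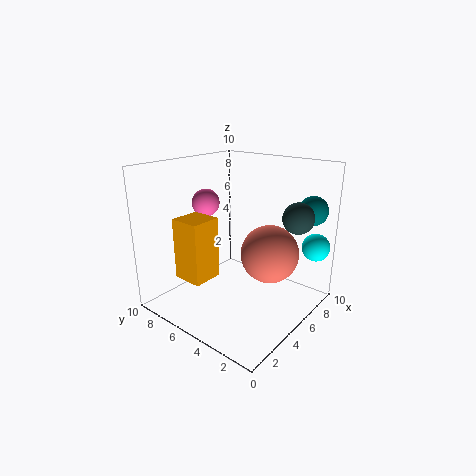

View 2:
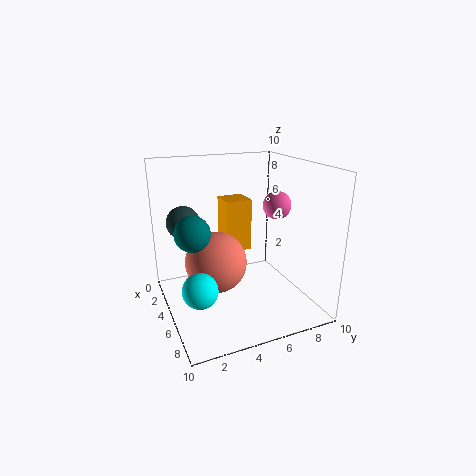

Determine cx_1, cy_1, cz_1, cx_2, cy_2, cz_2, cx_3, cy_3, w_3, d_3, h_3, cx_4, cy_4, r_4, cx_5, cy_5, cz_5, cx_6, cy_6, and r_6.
cx_1 = 6
cy_1 = 3
cz_1 = 4
cx_2 = 5
cy_2 = 8
cz_2 = 7
cx_3 = 1
cy_3 = 5
w_3 = 2
d_3 = 2
h_3 = 4
cx_4 = 6
cy_4 = 1
r_4 = 1
cx_5 = 8
cy_5 = 1
cz_5 = 7
cx_6 = 9
cy_6 = 1
r_6 = 1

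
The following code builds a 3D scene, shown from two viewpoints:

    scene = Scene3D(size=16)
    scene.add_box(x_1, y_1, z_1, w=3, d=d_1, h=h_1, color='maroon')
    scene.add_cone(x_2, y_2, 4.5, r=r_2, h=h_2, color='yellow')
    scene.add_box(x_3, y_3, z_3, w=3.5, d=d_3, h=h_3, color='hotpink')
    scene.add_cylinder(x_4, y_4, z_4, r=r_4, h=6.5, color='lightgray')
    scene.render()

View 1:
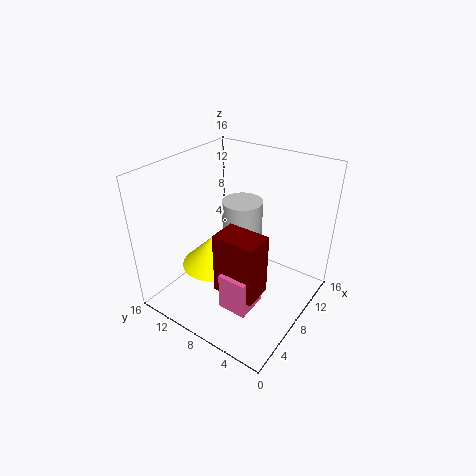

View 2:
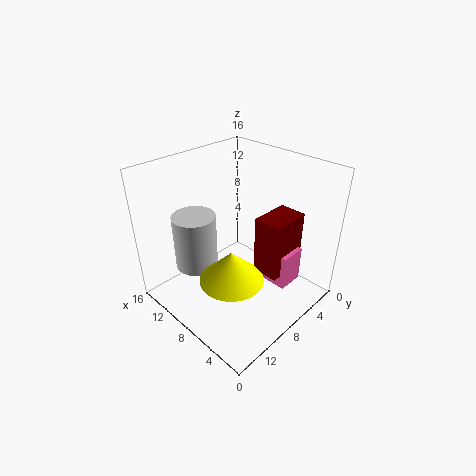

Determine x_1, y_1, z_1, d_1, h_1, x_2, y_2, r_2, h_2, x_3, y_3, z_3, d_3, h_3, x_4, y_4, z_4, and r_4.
x_1 = 3
y_1 = 3
z_1 = 4.5
d_1 = 4.5
h_1 = 6.5
x_2 = 6.5
y_2 = 10.5
r_2 = 3.5
h_2 = 3.5
x_3 = 2.5
y_3 = 3.5
z_3 = 3
d_3 = 3
h_3 = 4
x_4 = 12.5
y_4 = 10.5
z_4 = 3.5
r_4 = 2.5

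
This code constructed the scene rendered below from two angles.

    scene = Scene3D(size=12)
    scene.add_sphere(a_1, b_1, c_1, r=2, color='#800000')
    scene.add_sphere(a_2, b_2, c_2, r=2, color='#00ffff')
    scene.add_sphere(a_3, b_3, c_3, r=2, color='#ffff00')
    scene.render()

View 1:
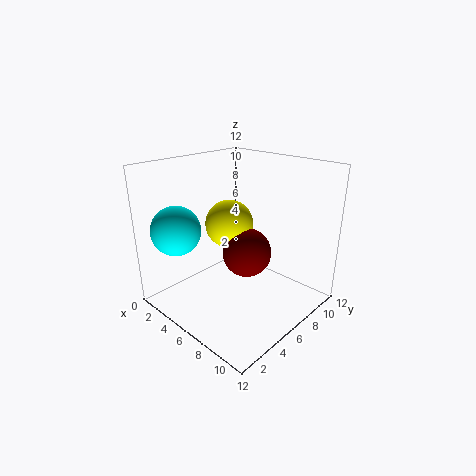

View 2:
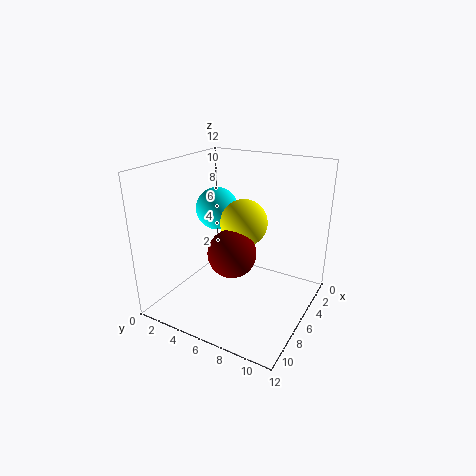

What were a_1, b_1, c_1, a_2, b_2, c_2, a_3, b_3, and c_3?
a_1 = 7
b_1 = 6
c_1 = 5
a_2 = 3
b_2 = 2
c_2 = 7
a_3 = 5
b_3 = 6
c_3 = 7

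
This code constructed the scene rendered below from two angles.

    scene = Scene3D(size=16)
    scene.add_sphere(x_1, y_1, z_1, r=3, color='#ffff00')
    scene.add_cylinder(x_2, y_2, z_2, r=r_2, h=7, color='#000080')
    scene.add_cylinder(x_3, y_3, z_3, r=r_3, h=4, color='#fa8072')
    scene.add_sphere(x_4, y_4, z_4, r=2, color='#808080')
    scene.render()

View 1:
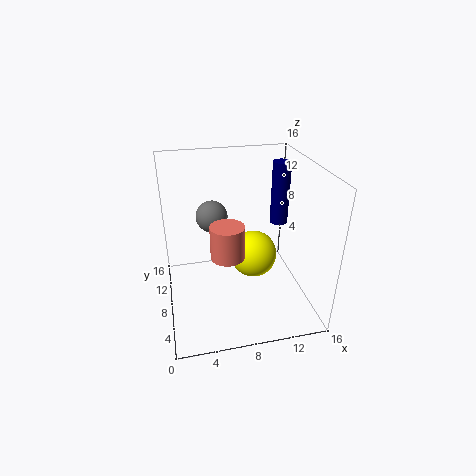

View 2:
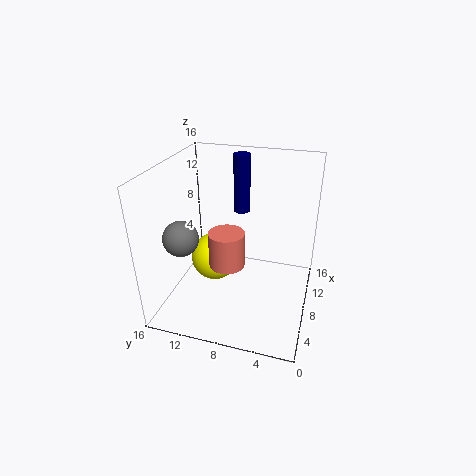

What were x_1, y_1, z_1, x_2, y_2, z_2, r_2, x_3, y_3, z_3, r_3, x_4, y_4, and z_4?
x_1 = 11, y_1 = 12, z_1 = 3, x_2 = 13, y_2 = 9, z_2 = 9, r_2 = 1, x_3 = 7, y_3 = 9, z_3 = 5, r_3 = 2, x_4 = 6, y_4 = 14, z_4 = 8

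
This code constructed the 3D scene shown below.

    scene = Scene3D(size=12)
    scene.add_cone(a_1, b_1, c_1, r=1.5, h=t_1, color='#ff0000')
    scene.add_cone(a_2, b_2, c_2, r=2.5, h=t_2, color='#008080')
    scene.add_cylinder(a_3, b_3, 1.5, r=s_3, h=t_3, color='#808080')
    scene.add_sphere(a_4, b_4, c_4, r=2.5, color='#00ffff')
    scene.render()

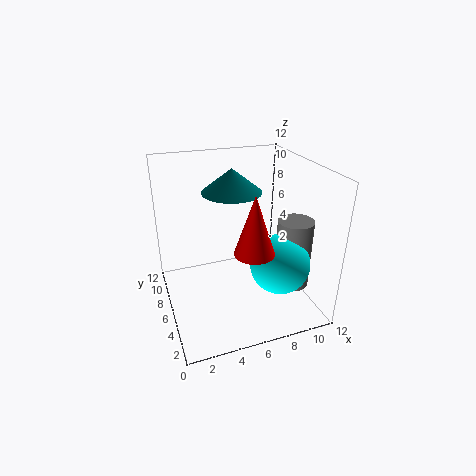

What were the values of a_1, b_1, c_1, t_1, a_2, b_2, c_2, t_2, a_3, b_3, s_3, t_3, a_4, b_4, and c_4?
a_1 = 6; b_1 = 2.5; c_1 = 6.5; t_1 = 4.5; a_2 = 6; b_2 = 7.5; c_2 = 9.5; t_2 = 2; a_3 = 10.5; b_3 = 4.5; s_3 = 1.5; t_3 = 6; a_4 = 9; b_4 = 4; c_4 = 4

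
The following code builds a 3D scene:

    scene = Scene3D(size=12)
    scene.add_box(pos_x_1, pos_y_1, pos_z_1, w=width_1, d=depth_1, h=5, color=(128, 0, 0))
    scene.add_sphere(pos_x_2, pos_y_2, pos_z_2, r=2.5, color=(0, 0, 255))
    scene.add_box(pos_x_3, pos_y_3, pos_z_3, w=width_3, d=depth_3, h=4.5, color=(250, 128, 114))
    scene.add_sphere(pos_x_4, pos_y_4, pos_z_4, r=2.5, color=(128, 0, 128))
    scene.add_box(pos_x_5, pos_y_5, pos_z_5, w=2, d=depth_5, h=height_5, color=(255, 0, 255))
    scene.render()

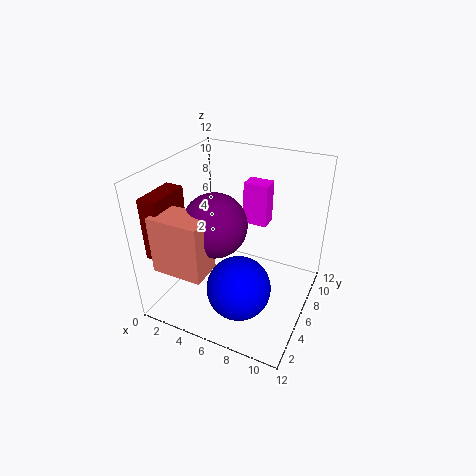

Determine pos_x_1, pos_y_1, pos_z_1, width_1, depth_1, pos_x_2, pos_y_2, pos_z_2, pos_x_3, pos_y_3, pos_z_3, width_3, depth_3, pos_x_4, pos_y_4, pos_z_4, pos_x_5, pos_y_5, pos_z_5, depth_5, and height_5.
pos_x_1 = 0.5, pos_y_1 = 1, pos_z_1 = 5.5, width_1 = 1.5, depth_1 = 3.5, pos_x_2 = 7.5, pos_y_2 = 3, pos_z_2 = 3.5, pos_x_3 = 1.5, pos_y_3 = 0.5, pos_z_3 = 5, width_3 = 4, depth_3 = 2.5, pos_x_4 = 5, pos_y_4 = 4, pos_z_4 = 8, pos_x_5 = 6, pos_y_5 = 7, pos_z_5 = 7, depth_5 = 1.5, height_5 = 3.5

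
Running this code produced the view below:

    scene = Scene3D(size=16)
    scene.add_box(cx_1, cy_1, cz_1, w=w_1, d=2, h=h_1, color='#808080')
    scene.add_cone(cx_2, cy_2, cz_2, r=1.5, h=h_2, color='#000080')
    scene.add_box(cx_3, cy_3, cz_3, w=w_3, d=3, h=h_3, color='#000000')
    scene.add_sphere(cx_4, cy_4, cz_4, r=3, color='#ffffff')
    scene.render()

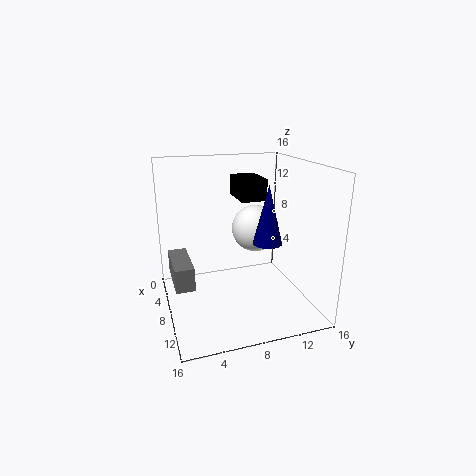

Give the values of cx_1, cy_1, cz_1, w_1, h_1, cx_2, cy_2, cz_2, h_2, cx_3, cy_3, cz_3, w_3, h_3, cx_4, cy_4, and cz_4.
cx_1 = 5.5
cy_1 = 0.5
cz_1 = 4
w_1 = 5.5
h_1 = 2.5
cx_2 = 11.5
cy_2 = 10
cz_2 = 8.5
h_2 = 6
cx_3 = 2
cy_3 = 9
cz_3 = 11.5
w_3 = 4.5
h_3 = 2.5
cx_4 = 3
cy_4 = 12
cz_4 = 7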